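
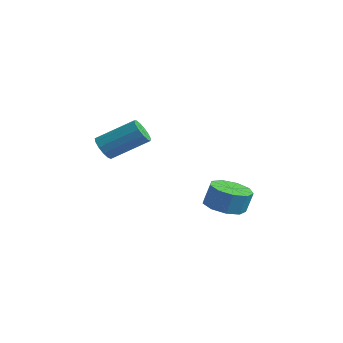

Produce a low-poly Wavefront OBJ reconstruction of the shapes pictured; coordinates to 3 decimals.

v 0.002 -4.344 2.95
v 0.396 -4.863 3.232
v 1.473 -3.435 4.352
v 1.078 -2.916 4.07
v 0.585 -4.745 2.9
v 1.662 -3.317 4.02
v 0.59 -4.5 2.584
v 1.666 -3.072 3.704
v 0.407 -4.206 2.384
v 1.484 -2.778 3.504
v 0.096 -3.955 2.364
v 1.173 -2.527 3.483
v -0.245 -3.828 2.529
v 0.832 -2.4 3.649
v -0.508 -3.865 2.829
v 0.569 -2.437 3.949
v -0.609 -4.053 3.167
v 0.468 -2.626 4.287
v -0.516 -4.335 3.436
v 0.561 -2.907 4.556
v -0.259 -4.619 3.551
v 0.818 -3.191 4.671
v 0.081 -4.815 3.475
v 1.158 -3.388 4.595
v 1.412 1.554 -1.715
v 2.132 2.301 -2.017
v 2.348 2.573 -0.826
v 1.628 1.826 -0.525
v 1.46 2.604 -1.964
v 1.676 2.876 -0.774
v 0.766 2.415 -1.795
v 0.982 2.688 -0.605
v 0.374 1.824 -1.589
v 0.59 2.096 -0.398
v 0.468 1.106 -1.441
v 0.684 1.379 -0.251
v 1.004 0.598 -1.422
v 1.22 0.87 -0.232
v 1.73 0.537 -1.54
v 1.946 0.809 -0.35
v 2.308 0.952 -1.74
v 2.524 1.224 -0.55
v 2.467 1.648 -1.928
v 2.683 1.921 -0.738
f 2 1 5
f 2 5 3
f 3 5 6
f 3 6 4
f 5 1 7
f 5 7 6
f 6 7 8
f 6 8 4
f 7 1 9
f 7 9 8
f 8 9 10
f 8 10 4
f 9 1 11
f 9 11 10
f 10 11 12
f 10 12 4
f 11 1 13
f 11 13 12
f 12 13 14
f 12 14 4
f 13 1 15
f 13 15 14
f 14 15 16
f 14 16 4
f 15 1 17
f 15 17 16
f 16 17 18
f 16 18 4
f 17 1 19
f 17 19 18
f 18 19 20
f 18 20 4
f 19 1 21
f 19 21 20
f 20 21 22
f 20 22 4
f 21 1 23
f 21 23 22
f 22 23 24
f 22 24 4
f 23 1 2
f 23 2 24
f 24 2 3
f 24 3 4
f 26 25 29
f 26 29 27
f 27 29 30
f 27 30 28
f 29 25 31
f 29 31 30
f 30 31 32
f 30 32 28
f 31 25 33
f 31 33 32
f 32 33 34
f 32 34 28
f 33 25 35
f 33 35 34
f 34 35 36
f 34 36 28
f 35 25 37
f 35 37 36
f 36 37 38
f 36 38 28
f 37 25 39
f 37 39 38
f 38 39 40
f 38 40 28
f 39 25 41
f 39 41 40
f 40 41 42
f 40 42 28
f 41 25 43
f 41 43 42
f 42 43 44
f 42 44 28
f 43 25 26
f 43 26 44
f 44 26 27
f 44 27 28



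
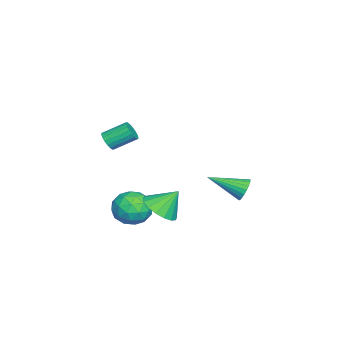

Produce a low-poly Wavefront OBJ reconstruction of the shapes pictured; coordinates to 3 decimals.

v -3.005 4.049 -2.501
v -2.618 4.332 -1.95
v -2.775 2.131 -1.679
v -2.902 4.344 -1.841
v -3.203 4.306 -1.847
v -3.469 4.223 -1.965
v -3.656 4.11 -2.177
v -3.73 3.987 -2.444
v -3.678 3.875 -2.721
v -3.51 3.792 -2.96
v -3.255 3.754 -3.12
v -2.956 3.768 -3.173
v -2.666 3.829 -3.109
v -2.434 3.929 -2.94
v -2.301 4.05 -2.696
v -2.29 4.171 -2.417
v -2.402 4.27 -2.153
v 1.409 0.651 -1.827
v 2.46 0.687 -1.584
v 1.111 1.529 -0.673
v 2.394 1.087 -1.905
v 2.101 1.386 -2.208
v 1.65 1.517 -2.424
v 1.144 1.449 -2.504
v 0.698 1.199 -2.427
v 0.415 0.823 -2.214
v 0.36 0.407 -1.911
v 0.545 0.047 -1.59
v 0.928 -0.174 -1.322
v 1.421 -0.207 -1.17
v 1.911 -0.043 -1.169
v 2.286 0.28 -1.318
v 2.645 -1.606 3.231
v 3.015 -1.757 3.651
v 2.686 -0.625 4.349
v 2.315 -0.474 3.929
v 3.162 -1.616 3.492
v 2.833 -0.484 4.19
v 3.207 -1.473 3.281
v 2.878 -0.342 3.98
v 3.14 -1.357 3.061
v 2.811 -0.225 3.759
v 2.975 -1.29 2.874
v 2.646 -0.158 3.573
v 2.745 -1.285 2.758
v 2.415 -0.153 3.456
v 2.494 -1.344 2.736
v 2.165 -0.212 3.434
v 2.274 -1.455 2.811
v 1.945 -0.323 3.509
v 2.127 -1.596 2.97
v 1.798 -0.464 3.668
v 2.082 -1.738 3.18
v 1.753 -0.607 3.879
v 2.149 -1.855 3.401
v 1.82 -0.723 4.099
v 2.314 -1.922 3.587
v 1.985 -0.79 4.286
v 2.545 -1.927 3.704
v 2.215 -0.795 4.402
v 2.795 -1.868 3.726
v 2.466 -0.736 4.424
v 0.425 -0.156 -2.696
v 1.033 -1.11 -2.602
v -1.073 -1.15 -3.078
v -0.465 -2.104 -2.984
v -0.684 -1.477 -2.063
v 0.241 -0.863 -1.827
v -0.281 -1.397 -3.853
v 0.644 -0.783 -3.617
v 0.597 -1.877 -3.317
v 0.348 -1.927 -2.21
v -0.388 -0.333 -3.47
v -0.637 -0.383 -2.363
v 0.86 -0.546 -2.616
v -0.9 -1.714 -3.064
v -1.03 -1.346 -2.523
v -0.672 -1.906 -2.468
v 0.395 -0.401 -2.16
v 0.753 -0.962 -2.105
v -0.257 -1.177 -1.787
v -0.793 -1.298 -3.575
v -0.435 -1.859 -3.52
v 0.632 -0.354 -3.212
v 0.99 -0.914 -3.157
v 0.217 -1.083 -3.893
v 0.962 -1.558 -2.981
v 0.081 -2.141 -3.205
v 0.189 -1.726 -3.716
v 0.733 -1.365 -3.578
v 0.815 -1.587 -2.33
v -0.065 -2.171 -2.554
v -0.194 -1.802 -2.013
v 0.35 -1.442 -1.874
v 0.559 -2.037 -2.75
v 0.025 -0.089 -3.126
v -0.855 -0.673 -3.35
v -0.39 -0.818 -3.806
v 0.154 -0.458 -3.667
v -0.121 -0.119 -2.475
v -1.002 -0.702 -2.699
v -0.773 -0.895 -2.102
v -0.229 -0.534 -1.964
v -0.599 -0.223 -2.93
f 2 1 4
f 2 4 3
f 4 1 5
f 4 5 3
f 5 1 6
f 5 6 3
f 6 1 7
f 6 7 3
f 7 1 8
f 7 8 3
f 8 1 9
f 8 9 3
f 9 1 10
f 9 10 3
f 10 1 11
f 10 11 3
f 11 1 12
f 11 12 3
f 12 1 13
f 12 13 3
f 13 1 14
f 13 14 3
f 14 1 15
f 14 15 3
f 15 1 16
f 15 16 3
f 16 1 17
f 16 17 3
f 17 1 2
f 17 2 3
f 19 18 21
f 19 21 20
f 21 18 22
f 21 22 20
f 22 18 23
f 22 23 20
f 23 18 24
f 23 24 20
f 24 18 25
f 24 25 20
f 25 18 26
f 25 26 20
f 26 18 27
f 26 27 20
f 27 18 28
f 27 28 20
f 28 18 29
f 28 29 20
f 29 18 30
f 29 30 20
f 30 18 31
f 30 31 20
f 31 18 32
f 31 32 20
f 32 18 19
f 32 19 20
f 34 33 37
f 34 37 35
f 35 37 38
f 35 38 36
f 37 33 39
f 37 39 38
f 38 39 40
f 38 40 36
f 39 33 41
f 39 41 40
f 40 41 42
f 40 42 36
f 41 33 43
f 41 43 42
f 42 43 44
f 42 44 36
f 43 33 45
f 43 45 44
f 44 45 46
f 44 46 36
f 45 33 47
f 45 47 46
f 46 47 48
f 46 48 36
f 47 33 49
f 47 49 48
f 48 49 50
f 48 50 36
f 49 33 51
f 49 51 50
f 50 51 52
f 50 52 36
f 51 33 53
f 51 53 52
f 52 53 54
f 52 54 36
f 53 33 55
f 53 55 54
f 54 55 56
f 54 56 36
f 55 33 57
f 55 57 56
f 56 57 58
f 56 58 36
f 57 33 59
f 57 59 58
f 58 59 60
f 58 60 36
f 59 33 61
f 59 61 60
f 60 61 62
f 60 62 36
f 61 33 34
f 61 34 62
f 62 34 35
f 62 35 36
f 63 100 79
f 100 74 103
f 79 103 68
f 100 103 79
f 63 79 75
f 79 68 80
f 75 80 64
f 79 80 75
f 63 75 84
f 75 64 85
f 84 85 70
f 75 85 84
f 63 84 96
f 84 70 99
f 96 99 73
f 84 99 96
f 63 96 100
f 96 73 104
f 100 104 74
f 96 104 100
f 64 80 91
f 80 68 94
f 91 94 72
f 80 94 91
f 68 103 81
f 103 74 102
f 81 102 67
f 103 102 81
f 74 104 101
f 104 73 97
f 101 97 65
f 104 97 101
f 73 99 98
f 99 70 86
f 98 86 69
f 99 86 98
f 70 85 90
f 85 64 87
f 90 87 71
f 85 87 90
f 66 92 78
f 92 72 93
f 78 93 67
f 92 93 78
f 66 78 76
f 78 67 77
f 76 77 65
f 78 77 76
f 66 76 83
f 76 65 82
f 83 82 69
f 76 82 83
f 66 83 88
f 83 69 89
f 88 89 71
f 83 89 88
f 66 88 92
f 88 71 95
f 92 95 72
f 88 95 92
f 67 93 81
f 93 72 94
f 81 94 68
f 93 94 81
f 65 77 101
f 77 67 102
f 101 102 74
f 77 102 101
f 69 82 98
f 82 65 97
f 98 97 73
f 82 97 98
f 71 89 90
f 89 69 86
f 90 86 70
f 89 86 90
f 72 95 91
f 95 71 87
f 91 87 64
f 95 87 91



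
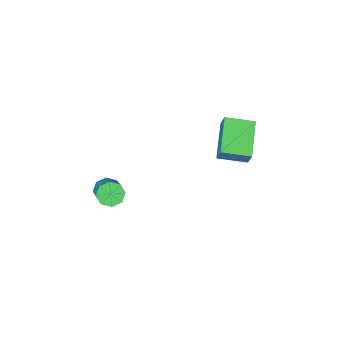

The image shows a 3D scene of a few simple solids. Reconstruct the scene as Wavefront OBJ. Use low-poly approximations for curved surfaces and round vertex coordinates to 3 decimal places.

v 3.256 -4.429 -1.447
v 3.594 -4.906 -1.062
v 4.202 -3.448 0.212
v 3.864 -2.971 -0.173
v 3.902 -4.698 -1.448
v 4.511 -3.239 -0.174
v 3.832 -4.333 -1.833
v 4.44 -2.874 -0.559
v 3.424 -4.024 -1.992
v 4.032 -2.565 -0.718
v 2.918 -3.952 -1.832
v 3.526 -2.494 -0.558
v 2.609 -4.161 -1.446
v 3.218 -2.702 -0.172
v 2.68 -4.526 -1.061
v 3.288 -3.067 0.213
v 3.088 -4.835 -0.902
v 3.696 -3.376 0.372
v -3.45 -2.167 2.028
v -3.371 -1.713 2.904
v -2.279 -0.655 1.138
v -2.2 -0.2 2.014
v -2.2 -2.96 2.326
v -2.121 -2.505 3.202
v -1.029 -1.447 1.436
v -0.95 -0.993 2.312
f 2 1 5
f 2 5 3
f 3 5 6
f 3 6 4
f 5 1 7
f 5 7 6
f 6 7 8
f 6 8 4
f 7 1 9
f 7 9 8
f 8 9 10
f 8 10 4
f 9 1 11
f 9 11 10
f 10 11 12
f 10 12 4
f 11 1 13
f 11 13 12
f 12 13 14
f 12 14 4
f 13 1 15
f 13 15 14
f 14 15 16
f 14 16 4
f 15 1 17
f 15 17 16
f 16 17 18
f 16 18 4
f 17 1 2
f 17 2 18
f 18 2 3
f 18 3 4
f 20 22 19
f 23 20 19
f 19 22 21
f 21 23 19
f 20 26 22
f 24 20 23
f 24 26 20
f 22 26 21
f 25 23 21
f 21 26 25
f 25 24 23
f 26 24 25



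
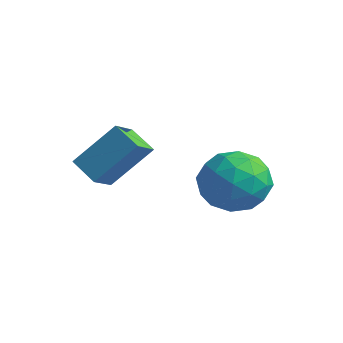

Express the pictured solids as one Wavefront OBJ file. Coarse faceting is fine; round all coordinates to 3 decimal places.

v -3.605 -0.514 -1.332
v -4.5 -0.578 -0.847
v -3.916 0.289 -1.8
v -4.811 0.225 -1.315
v -2.969 0.495 -0.025
v -3.864 0.431 0.46
v -3.28 1.298 -0.493
v -4.175 1.234 -0.008
v -1.037 3.146 -0.538
v -0.242 2.761 -1.218
v -2.278 2.219 -1.462
v -1.483 1.834 -2.142
v -1.52 1.495 -1.081
v -0.753 2.068 -0.51
v -1.767 2.912 -2.17
v -1 3.485 -1.599
v -0.694 2.617 -2.227
v -0.541 1.741 -1.554
v -1.979 3.239 -1.126
v -1.826 2.363 -0.453
v -0.531 3.035 -0.797
v -1.989 1.945 -1.883
v -2.011 1.746 -1.26
v -1.544 1.52 -1.66
v -0.831 2.627 -0.381
v -0.364 2.401 -0.781
v -1.115 1.657 -0.7
v -2.156 2.579 -1.899
v -1.689 2.353 -2.299
v -0.976 3.46 -1.02
v -0.509 3.234 -1.42
v -1.405 3.323 -1.98
v -0.329 2.724 -1.79
v -1.058 2.179 -2.333
v -1.225 2.812 -2.349
v -0.774 3.149 -2.013
v -0.239 2.209 -1.394
v -0.969 1.664 -1.938
v -0.99 1.465 -1.314
v -0.54 1.802 -0.978
v -0.505 2.124 -1.987
v -1.551 3.316 -0.742
v -2.281 2.771 -1.286
v -1.98 3.178 -1.702
v -1.53 3.515 -1.366
v -1.462 2.801 -0.347
v -2.191 2.256 -0.89
v -1.746 1.831 -0.667
v -1.295 2.168 -0.331
v -2.015 2.856 -0.693
f 2 4 1
f 5 2 1
f 1 4 3
f 3 5 1
f 2 8 4
f 6 2 5
f 6 8 2
f 4 8 3
f 7 5 3
f 3 8 7
f 7 6 5
f 8 6 7
f 9 46 25
f 46 20 49
f 25 49 14
f 46 49 25
f 9 25 21
f 25 14 26
f 21 26 10
f 25 26 21
f 9 21 30
f 21 10 31
f 30 31 16
f 21 31 30
f 9 30 42
f 30 16 45
f 42 45 19
f 30 45 42
f 9 42 46
f 42 19 50
f 46 50 20
f 42 50 46
f 10 26 37
f 26 14 40
f 37 40 18
f 26 40 37
f 14 49 27
f 49 20 48
f 27 48 13
f 49 48 27
f 20 50 47
f 50 19 43
f 47 43 11
f 50 43 47
f 19 45 44
f 45 16 32
f 44 32 15
f 45 32 44
f 16 31 36
f 31 10 33
f 36 33 17
f 31 33 36
f 12 38 24
f 38 18 39
f 24 39 13
f 38 39 24
f 12 24 22
f 24 13 23
f 22 23 11
f 24 23 22
f 12 22 29
f 22 11 28
f 29 28 15
f 22 28 29
f 12 29 34
f 29 15 35
f 34 35 17
f 29 35 34
f 12 34 38
f 34 17 41
f 38 41 18
f 34 41 38
f 13 39 27
f 39 18 40
f 27 40 14
f 39 40 27
f 11 23 47
f 23 13 48
f 47 48 20
f 23 48 47
f 15 28 44
f 28 11 43
f 44 43 19
f 28 43 44
f 17 35 36
f 35 15 32
f 36 32 16
f 35 32 36
f 18 41 37
f 41 17 33
f 37 33 10
f 41 33 37



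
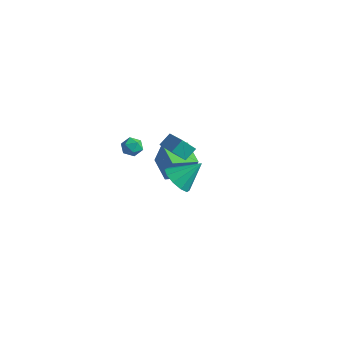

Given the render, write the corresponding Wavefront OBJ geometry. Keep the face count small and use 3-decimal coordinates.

v -3.031 1.341 0.186
v -2.931 2.126 0.813
v -2.456 1.888 -0.59
v -2.355 2.673 0.038
v -1.265 0.527 0.922
v -1.164 1.312 1.55
v -0.689 1.074 0.147
v -0.589 1.859 0.774
v -5.306 3.278 -3.47
v -4.807 3.426 -1.81
v -4.605 4.82 -3.819
v -4.107 4.969 -2.158
v -3.613 2.411 -3.902
v -3.115 2.56 -2.241
v -2.913 3.954 -4.25
v -2.414 4.102 -2.59
v -4.306 -0.606 0.684
v -3.984 -0.192 1.2
v -3.356 -0.468 -0.02
v -3.034 -0.054 0.496
v -3.13 -0.774 0.61
v -3.717 -0.86 1.045
v -3.623 0.2 0.135
v -4.21 0.114 0.57
v -3.562 0.306 0.861
v -3.257 -0.296 1.154
v -4.083 -0.364 0.026
v -3.778 -0.966 0.319
v 3.324 -3.96 3.39
v 4.217 -4.132 2.952
v 4.116 -2.84 4.57
v 3.953 -3.644 2.667
v 3.449 -3.276 2.657
v 2.896 -3.17 2.927
v 2.507 -3.366 3.374
v 2.43 -3.788 3.827
v 2.694 -4.276 4.113
v 3.198 -4.644 4.123
v 3.751 -4.75 3.852
v 4.14 -4.554 3.405
f 2 4 1
f 5 2 1
f 1 4 3
f 3 5 1
f 2 8 4
f 6 2 5
f 6 8 2
f 4 8 3
f 7 5 3
f 3 8 7
f 7 6 5
f 8 6 7
f 10 12 9
f 13 10 9
f 9 12 11
f 11 13 9
f 10 16 12
f 14 10 13
f 14 16 10
f 12 16 11
f 15 13 11
f 11 16 15
f 15 14 13
f 16 14 15
f 17 28 22
f 17 22 18
f 17 18 24
f 17 24 27
f 17 27 28
f 18 22 26
f 22 28 21
f 28 27 19
f 27 24 23
f 24 18 25
f 20 26 21
f 20 21 19
f 20 19 23
f 20 23 25
f 20 25 26
f 21 26 22
f 19 21 28
f 23 19 27
f 25 23 24
f 26 25 18
f 30 29 32
f 30 32 31
f 32 29 33
f 32 33 31
f 33 29 34
f 33 34 31
f 34 29 35
f 34 35 31
f 35 29 36
f 35 36 31
f 36 29 37
f 36 37 31
f 37 29 38
f 37 38 31
f 38 29 39
f 38 39 31
f 39 29 40
f 39 40 31
f 40 29 30
f 40 30 31



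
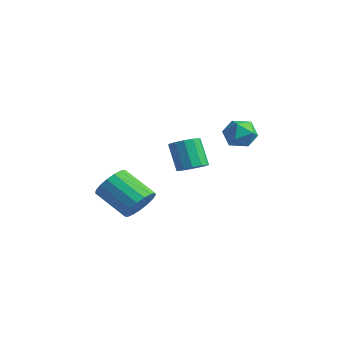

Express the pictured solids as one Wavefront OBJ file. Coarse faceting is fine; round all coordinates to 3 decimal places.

v 1.434 -0.281 -1.192
v 2.051 -0.737 -0.825
v 1.183 -0.654 0.738
v 0.566 -0.199 0.372
v 2.177 -0.277 -0.779
v 1.309 -0.195 0.784
v 2.068 0.182 -0.864
v 1.199 0.264 0.699
v 1.757 0.493 -1.053
v 0.888 0.575 0.51
v 1.344 0.559 -1.286
v 0.475 0.641 0.277
v 0.959 0.358 -1.489
v 0.091 0.44 0.074
v 0.725 -0.046 -1.598
v -0.143 0.036 -0.035
v 0.717 -0.524 -1.577
v -0.152 -0.442 -0.014
v 0.936 -0.926 -1.434
v 0.068 -0.843 0.129
v 1.313 -1.122 -1.215
v 0.445 -1.04 0.349
v 1.729 -1.052 -0.987
v 0.861 -0.97 0.576
v 1.735 2.657 -0.011
v 2.37 3.126 0.618
v 1.61 1.414 1.042
v 2.245 1.883 1.671
v 1.319 2.256 1.517
v 1.397 3.024 0.866
v 2.583 1.516 0.794
v 2.661 2.284 0.143
v 2.894 2.42 1.116
v 2.113 2.878 1.562
v 1.867 1.662 0.098
v 1.086 2.12 0.544
v 1.706 -3.656 -2.876
v 2.363 -3.864 -2.071
v 0.691 -4.531 -0.878
v 0.034 -4.324 -1.684
v 2.226 -3.382 -1.994
v 0.553 -4.049 -0.801
v 1.969 -2.962 -2.12
v 0.297 -3.63 -0.927
v 1.652 -2.702 -2.418
v -0.02 -3.369 -1.225
v 1.348 -2.66 -2.822
v -0.325 -3.328 -1.629
v 1.125 -2.847 -3.238
v -0.547 -3.514 -2.045
v 1.036 -3.219 -3.571
v -0.636 -3.886 -2.379
v 1.1 -3.691 -3.745
v -0.572 -4.358 -2.553
v 1.303 -4.155 -3.72
v -0.369 -4.822 -2.528
v 1.599 -4.505 -3.502
v -0.074 -5.172 -2.309
v 1.919 -4.661 -3.14
v 0.246 -5.328 -1.948
v 2.19 -4.586 -2.718
v 0.517 -5.253 -1.525
v 2.351 -4.299 -2.332
v 0.678 -4.966 -1.139
f 2 1 5
f 2 5 3
f 3 5 6
f 3 6 4
f 5 1 7
f 5 7 6
f 6 7 8
f 6 8 4
f 7 1 9
f 7 9 8
f 8 9 10
f 8 10 4
f 9 1 11
f 9 11 10
f 10 11 12
f 10 12 4
f 11 1 13
f 11 13 12
f 12 13 14
f 12 14 4
f 13 1 15
f 13 15 14
f 14 15 16
f 14 16 4
f 15 1 17
f 15 17 16
f 16 17 18
f 16 18 4
f 17 1 19
f 17 19 18
f 18 19 20
f 18 20 4
f 19 1 21
f 19 21 20
f 20 21 22
f 20 22 4
f 21 1 23
f 21 23 22
f 22 23 24
f 22 24 4
f 23 1 2
f 23 2 24
f 24 2 3
f 24 3 4
f 25 36 30
f 25 30 26
f 25 26 32
f 25 32 35
f 25 35 36
f 26 30 34
f 30 36 29
f 36 35 27
f 35 32 31
f 32 26 33
f 28 34 29
f 28 29 27
f 28 27 31
f 28 31 33
f 28 33 34
f 29 34 30
f 27 29 36
f 31 27 35
f 33 31 32
f 34 33 26
f 38 37 41
f 38 41 39
f 39 41 42
f 39 42 40
f 41 37 43
f 41 43 42
f 42 43 44
f 42 44 40
f 43 37 45
f 43 45 44
f 44 45 46
f 44 46 40
f 45 37 47
f 45 47 46
f 46 47 48
f 46 48 40
f 47 37 49
f 47 49 48
f 48 49 50
f 48 50 40
f 49 37 51
f 49 51 50
f 50 51 52
f 50 52 40
f 51 37 53
f 51 53 52
f 52 53 54
f 52 54 40
f 53 37 55
f 53 55 54
f 54 55 56
f 54 56 40
f 55 37 57
f 55 57 56
f 56 57 58
f 56 58 40
f 57 37 59
f 57 59 58
f 58 59 60
f 58 60 40
f 59 37 61
f 59 61 60
f 60 61 62
f 60 62 40
f 61 37 63
f 61 63 62
f 62 63 64
f 62 64 40
f 63 37 38
f 63 38 64
f 64 38 39
f 64 39 40



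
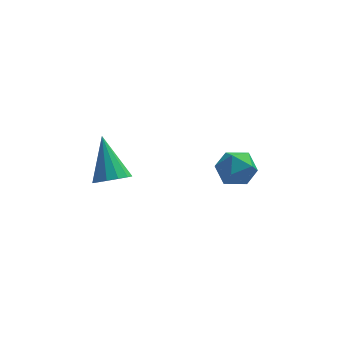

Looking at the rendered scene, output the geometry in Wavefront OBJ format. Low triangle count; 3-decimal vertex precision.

v 0.936 4.147 -0.6
v 1.837 4.494 -0.387
v 1.263 2.806 0.207
v 2.164 3.153 0.42
v 1.365 3.568 0.828
v 1.163 4.397 0.329
v 1.937 2.903 -0.509
v 1.735 3.732 -1.008
v 2.455 3.725 -0.331
v 2.102 4.136 0.495
v 0.998 3.164 -0.675
v 0.645 3.575 0.151
v -3.615 2.215 0.603
v -3.169 2.792 0.206
v -3.985 3.625 2.237
v -3.61 2.844 0.061
v -4.053 2.696 0.088
v -4.357 2.396 0.278
v -4.425 2.038 0.572
v -4.236 1.737 0.875
v -3.85 1.587 1.092
v -3.389 1.636 1.153
v -3 1.869 1.04
v -2.806 2.212 0.788
v -2.869 2.556 0.477
f 1 12 6
f 1 6 2
f 1 2 8
f 1 8 11
f 1 11 12
f 2 6 10
f 6 12 5
f 12 11 3
f 11 8 7
f 8 2 9
f 4 10 5
f 4 5 3
f 4 3 7
f 4 7 9
f 4 9 10
f 5 10 6
f 3 5 12
f 7 3 11
f 9 7 8
f 10 9 2
f 14 13 16
f 14 16 15
f 16 13 17
f 16 17 15
f 17 13 18
f 17 18 15
f 18 13 19
f 18 19 15
f 19 13 20
f 19 20 15
f 20 13 21
f 20 21 15
f 21 13 22
f 21 22 15
f 22 13 23
f 22 23 15
f 23 13 24
f 23 24 15
f 24 13 25
f 24 25 15
f 25 13 14
f 25 14 15



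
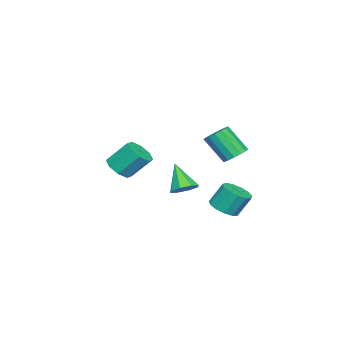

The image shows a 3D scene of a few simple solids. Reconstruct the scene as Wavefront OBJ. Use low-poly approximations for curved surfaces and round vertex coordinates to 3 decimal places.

v -0.278 -4.504 -0.475
v 0.675 -4.709 -0.033
v 0.25 -3.421 1.478
v -0.702 -3.216 1.035
v 0.702 -4.082 -0.56
v 0.278 -2.794 0.951
v 0.155 -3.702 -1.037
v -0.269 -2.415 0.474
v -0.645 -3.792 -1.185
v -1.069 -2.505 0.326
v -1.23 -4.299 -0.918
v -1.655 -3.011 0.593
v -1.258 -4.926 -0.391
v -1.682 -3.638 1.12
v -0.711 -5.305 0.086
v -1.135 -4.018 1.597
v 0.089 -5.215 0.234
v -0.335 -3.928 1.745
v 1.137 3.316 -2.068
v 2.136 3.228 -1.793
v 1.802 3.976 -0.338
v 0.803 4.064 -0.612
v 2.085 3.742 -2.069
v 1.752 4.49 -0.614
v 1.734 4.121 -2.345
v 1.4 4.869 -0.889
v 1.192 4.245 -2.532
v 0.859 4.993 -1.077
v 0.633 4.073 -2.572
v 0.3 4.821 -1.117
v 0.234 3.661 -2.452
v -0.099 4.409 -0.997
v 0.122 3.14 -2.21
v -0.212 3.888 -0.754
v 0.331 2.674 -1.922
v -0.002 3.422 -0.467
v 0.797 2.412 -1.681
v 0.463 3.16 -0.226
v 1.37 2.437 -1.563
v 1.037 3.185 -0.107
v 1.869 2.741 -1.604
v 1.536 3.489 -0.149
v -1.174 3.089 1.512
v -0.263 2.999 1.419
v -0.215 1.681 3.155
v -1.126 1.771 3.248
v -0.321 3.375 1.706
v -0.274 2.057 3.442
v -0.608 3.674 1.941
v -0.561 2.356 3.677
v -1.046 3.816 2.061
v -0.999 2.498 3.797
v -1.519 3.764 2.034
v -1.472 2.446 3.77
v -1.899 3.53 1.867
v -1.852 2.212 3.603
v -2.085 3.179 1.605
v -2.037 1.861 3.341
v -2.026 2.803 1.318
v -1.979 1.485 3.054
v -1.739 2.504 1.083
v -1.692 1.186 2.819
v -1.301 2.362 0.963
v -1.254 1.044 2.699
v -0.828 2.414 0.99
v -0.781 1.096 2.726
v -0.448 2.648 1.157
v -0.401 1.33 2.893
v 2.315 1.235 -0.403
v 3.1 0.719 -0.367
v 1.585 0.245 1.323
v 3.155 1.331 0.007
v 2.718 1.887 0.141
v 2.045 2.061 -0.044
v 1.53 1.75 -0.44
v 1.475 1.138 -0.814
v 1.913 0.583 -0.948
v 2.586 0.409 -0.762
f 2 1 5
f 2 5 3
f 3 5 6
f 3 6 4
f 5 1 7
f 5 7 6
f 6 7 8
f 6 8 4
f 7 1 9
f 7 9 8
f 8 9 10
f 8 10 4
f 9 1 11
f 9 11 10
f 10 11 12
f 10 12 4
f 11 1 13
f 11 13 12
f 12 13 14
f 12 14 4
f 13 1 15
f 13 15 14
f 14 15 16
f 14 16 4
f 15 1 17
f 15 17 16
f 16 17 18
f 16 18 4
f 17 1 2
f 17 2 18
f 18 2 3
f 18 3 4
f 20 19 23
f 20 23 21
f 21 23 24
f 21 24 22
f 23 19 25
f 23 25 24
f 24 25 26
f 24 26 22
f 25 19 27
f 25 27 26
f 26 27 28
f 26 28 22
f 27 19 29
f 27 29 28
f 28 29 30
f 28 30 22
f 29 19 31
f 29 31 30
f 30 31 32
f 30 32 22
f 31 19 33
f 31 33 32
f 32 33 34
f 32 34 22
f 33 19 35
f 33 35 34
f 34 35 36
f 34 36 22
f 35 19 37
f 35 37 36
f 36 37 38
f 36 38 22
f 37 19 39
f 37 39 38
f 38 39 40
f 38 40 22
f 39 19 41
f 39 41 40
f 40 41 42
f 40 42 22
f 41 19 20
f 41 20 42
f 42 20 21
f 42 21 22
f 44 43 47
f 44 47 45
f 45 47 48
f 45 48 46
f 47 43 49
f 47 49 48
f 48 49 50
f 48 50 46
f 49 43 51
f 49 51 50
f 50 51 52
f 50 52 46
f 51 43 53
f 51 53 52
f 52 53 54
f 52 54 46
f 53 43 55
f 53 55 54
f 54 55 56
f 54 56 46
f 55 43 57
f 55 57 56
f 56 57 58
f 56 58 46
f 57 43 59
f 57 59 58
f 58 59 60
f 58 60 46
f 59 43 61
f 59 61 60
f 60 61 62
f 60 62 46
f 61 43 63
f 61 63 62
f 62 63 64
f 62 64 46
f 63 43 65
f 63 65 64
f 64 65 66
f 64 66 46
f 65 43 67
f 65 67 66
f 66 67 68
f 66 68 46
f 67 43 44
f 67 44 68
f 68 44 45
f 68 45 46
f 70 69 72
f 70 72 71
f 72 69 73
f 72 73 71
f 73 69 74
f 73 74 71
f 74 69 75
f 74 75 71
f 75 69 76
f 75 76 71
f 76 69 77
f 76 77 71
f 77 69 78
f 77 78 71
f 78 69 70
f 78 70 71



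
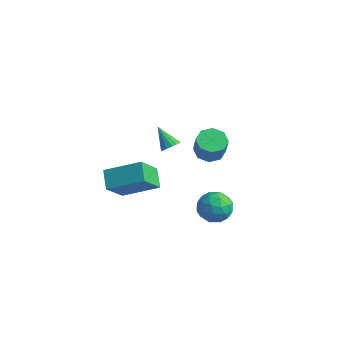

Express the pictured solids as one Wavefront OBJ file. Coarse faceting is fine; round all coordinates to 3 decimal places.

v 1.74 -0.231 2.583
v 2.323 0.325 2.505
v 2.784 0.008 3.678
v 2.2 -0.549 3.757
v 1.81 0.554 2.768
v 2.271 0.237 3.941
v 1.256 0.323 2.923
v 1.717 0.005 4.096
v 0.986 -0.233 2.879
v 1.446 -0.55 4.052
v 1.156 -0.788 2.662
v 1.617 -1.105 3.835
v 1.669 -1.017 2.399
v 2.13 -1.334 3.572
v 2.223 -0.785 2.244
v 2.684 -1.103 3.417
v 2.494 -0.23 2.288
v 2.954 -0.547 3.461
v -1.913 0.791 0.284
v -1.566 0.513 0.641
v -2.907 0.849 1.296
v -1.506 0.799 0.683
v -1.555 1.083 0.619
v -1.7 1.288 0.465
v -1.902 1.361 0.262
v -2.107 1.281 0.066
v -2.26 1.07 -0.073
v -2.319 0.784 -0.115
v -2.27 0.5 -0.051
v -2.125 0.294 0.103
v -1.923 0.222 0.306
v -1.719 0.302 0.502
v -3.526 -1.177 -3.422
v -3.349 -2.493 -2.022
v -4.361 -0.554 -2.731
v -4.184 -1.87 -1.331
v -1.916 -0.01 -2.529
v -1.739 -1.326 -1.129
v -2.751 0.613 -1.838
v -2.574 -0.703 -0.438
v -0.251 1.44 -3.096
v 0.293 2.293 -3.292
v 1.007 0.507 -3.668
v 1.551 1.36 -3.864
v 1.364 1.08 -2.89
v 0.587 1.657 -2.536
v 0.713 1.143 -4.424
v -0.064 1.72 -4.07
v 0.889 2.11 -4.112
v 1.291 2.07 -3.164
v 0.009 0.73 -3.796
v 0.411 0.69 -2.848
v -0.089 1.949 -3.144
v 1.389 0.851 -3.816
v 1.279 0.687 -3.244
v 1.599 1.188 -3.359
v 0.083 1.575 -2.7
v 0.403 2.076 -2.815
v 1.032 1.363 -2.578
v 0.897 0.724 -4.145
v 1.217 1.225 -4.26
v -0.299 1.612 -3.601
v 0.021 2.113 -3.716
v 0.268 1.437 -4.382
v 0.581 2.342 -3.741
v 1.32 1.793 -4.077
v 0.828 1.666 -4.406
v 0.371 2.005 -4.198
v 0.817 2.319 -3.184
v 1.556 1.77 -3.52
v 1.447 1.606 -2.948
v 0.99 1.945 -2.74
v 1.167 2.211 -3.666
v -0.256 1.03 -3.44
v 0.483 0.481 -3.776
v 0.31 0.855 -4.22
v -0.147 1.194 -4.012
v -0.02 1.007 -2.883
v 0.719 0.458 -3.219
v 0.929 0.795 -2.762
v 0.472 1.134 -2.554
v 0.133 0.589 -3.294
f 2 1 5
f 2 5 3
f 3 5 6
f 3 6 4
f 5 1 7
f 5 7 6
f 6 7 8
f 6 8 4
f 7 1 9
f 7 9 8
f 8 9 10
f 8 10 4
f 9 1 11
f 9 11 10
f 10 11 12
f 10 12 4
f 11 1 13
f 11 13 12
f 12 13 14
f 12 14 4
f 13 1 15
f 13 15 14
f 14 15 16
f 14 16 4
f 15 1 17
f 15 17 16
f 16 17 18
f 16 18 4
f 17 1 2
f 17 2 18
f 18 2 3
f 18 3 4
f 20 19 22
f 20 22 21
f 22 19 23
f 22 23 21
f 23 19 24
f 23 24 21
f 24 19 25
f 24 25 21
f 25 19 26
f 25 26 21
f 26 19 27
f 26 27 21
f 27 19 28
f 27 28 21
f 28 19 29
f 28 29 21
f 29 19 30
f 29 30 21
f 30 19 31
f 30 31 21
f 31 19 32
f 31 32 21
f 32 19 20
f 32 20 21
f 34 36 33
f 37 34 33
f 33 36 35
f 35 37 33
f 34 40 36
f 38 34 37
f 38 40 34
f 36 40 35
f 39 37 35
f 35 40 39
f 39 38 37
f 40 38 39
f 41 78 57
f 78 52 81
f 57 81 46
f 78 81 57
f 41 57 53
f 57 46 58
f 53 58 42
f 57 58 53
f 41 53 62
f 53 42 63
f 62 63 48
f 53 63 62
f 41 62 74
f 62 48 77
f 74 77 51
f 62 77 74
f 41 74 78
f 74 51 82
f 78 82 52
f 74 82 78
f 42 58 69
f 58 46 72
f 69 72 50
f 58 72 69
f 46 81 59
f 81 52 80
f 59 80 45
f 81 80 59
f 52 82 79
f 82 51 75
f 79 75 43
f 82 75 79
f 51 77 76
f 77 48 64
f 76 64 47
f 77 64 76
f 48 63 68
f 63 42 65
f 68 65 49
f 63 65 68
f 44 70 56
f 70 50 71
f 56 71 45
f 70 71 56
f 44 56 54
f 56 45 55
f 54 55 43
f 56 55 54
f 44 54 61
f 54 43 60
f 61 60 47
f 54 60 61
f 44 61 66
f 61 47 67
f 66 67 49
f 61 67 66
f 44 66 70
f 66 49 73
f 70 73 50
f 66 73 70
f 45 71 59
f 71 50 72
f 59 72 46
f 71 72 59
f 43 55 79
f 55 45 80
f 79 80 52
f 55 80 79
f 47 60 76
f 60 43 75
f 76 75 51
f 60 75 76
f 49 67 68
f 67 47 64
f 68 64 48
f 67 64 68
f 50 73 69
f 73 49 65
f 69 65 42
f 73 65 69



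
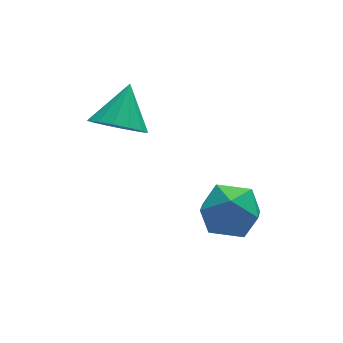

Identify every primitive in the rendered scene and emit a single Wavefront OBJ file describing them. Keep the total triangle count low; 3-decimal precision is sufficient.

v 1.71 -1.52 -0.871
v 2.437 -1.235 -1.71
v 1.463 -3.185 -1.65
v 2.19 -2.9 -2.489
v 2.58 -3.062 -1.423
v 2.732 -2.033 -0.942
v 1.168 -2.387 -2.418
v 1.32 -1.358 -1.937
v 2.102 -1.771 -2.666
v 2.975 -2.188 -2.051
v 0.925 -2.232 -1.309
v 1.798 -2.649 -0.694
v -1.063 0.079 1.51
v -0.481 -0.683 1.796
v -0.337 1.061 2.65
v -0.215 -0.444 1.421
v -0.176 -0.066 1.071
v -0.375 0.352 0.838
v -0.758 0.696 0.785
v -1.222 0.875 0.926
v -1.644 0.841 1.224
v -1.91 0.603 1.599
v -1.949 0.224 1.95
v -1.751 -0.193 2.183
v -1.368 -0.538 2.235
v -0.903 -0.717 2.094
f 1 12 6
f 1 6 2
f 1 2 8
f 1 8 11
f 1 11 12
f 2 6 10
f 6 12 5
f 12 11 3
f 11 8 7
f 8 2 9
f 4 10 5
f 4 5 3
f 4 3 7
f 4 7 9
f 4 9 10
f 5 10 6
f 3 5 12
f 7 3 11
f 9 7 8
f 10 9 2
f 14 13 16
f 14 16 15
f 16 13 17
f 16 17 15
f 17 13 18
f 17 18 15
f 18 13 19
f 18 19 15
f 19 13 20
f 19 20 15
f 20 13 21
f 20 21 15
f 21 13 22
f 21 22 15
f 22 13 23
f 22 23 15
f 23 13 24
f 23 24 15
f 24 13 25
f 24 25 15
f 25 13 26
f 25 26 15
f 26 13 14
f 26 14 15



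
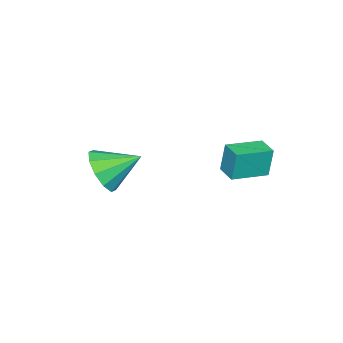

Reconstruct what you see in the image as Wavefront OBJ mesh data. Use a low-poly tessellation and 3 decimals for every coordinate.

v 4.204 -2.911 -1.701
v 4.673 -2.175 -2.338
v 3.376 -1.689 -0.899
v 4.105 -2.368 -2.63
v 3.574 -2.768 -2.567
v 3.284 -3.223 -2.174
v 3.345 -3.559 -1.6
v 3.734 -3.647 -1.065
v 4.303 -3.454 -0.773
v 4.833 -3.054 -0.836
v 5.123 -2.599 -1.229
v 5.062 -2.263 -1.803
v 1.989 0.952 -1.422
v 1.848 1.069 -0.104
v 0.652 1.766 -1.637
v 0.511 1.884 -0.32
v 2.469 1.736 -1.44
v 2.328 1.854 -0.123
v 1.132 2.551 -1.656
v 0.991 2.668 -0.338
f 2 1 4
f 2 4 3
f 4 1 5
f 4 5 3
f 5 1 6
f 5 6 3
f 6 1 7
f 6 7 3
f 7 1 8
f 7 8 3
f 8 1 9
f 8 9 3
f 9 1 10
f 9 10 3
f 10 1 11
f 10 11 3
f 11 1 12
f 11 12 3
f 12 1 2
f 12 2 3
f 14 16 13
f 17 14 13
f 13 16 15
f 15 17 13
f 14 20 16
f 18 14 17
f 18 20 14
f 16 20 15
f 19 17 15
f 15 20 19
f 19 18 17
f 20 18 19



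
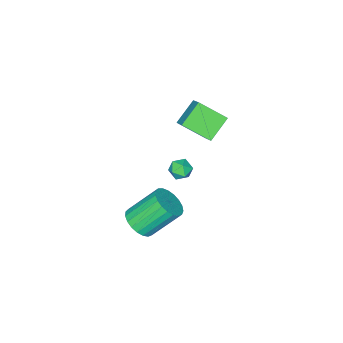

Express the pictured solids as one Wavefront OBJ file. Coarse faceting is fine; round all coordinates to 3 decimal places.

v -0.343 -4.091 2.403
v -1.557 -4.165 3.298
v -1.055 -2.837 1.541
v -2.269 -2.911 2.435
v 0.249 -3.149 3.285
v -0.965 -3.223 4.179
v -0.463 -1.895 2.422
v -1.677 -1.969 3.317
v 2.653 -3.674 -3.297
v 3.44 -3.392 -2.865
v 2.273 -2.485 -1.332
v 1.487 -2.766 -1.763
v 3.364 -3.09 -3.101
v 2.197 -2.183 -1.568
v 3.165 -2.889 -3.372
v 1.999 -1.981 -1.838
v 2.878 -2.824 -3.629
v 1.712 -1.916 -2.095
v 2.553 -2.905 -3.828
v 1.386 -1.998 -2.295
v 2.244 -3.12 -3.936
v 1.077 -2.212 -2.403
v 2.006 -3.43 -3.933
v 0.839 -2.522 -2.4
v 1.881 -3.782 -3.821
v 0.714 -2.875 -2.287
v 1.888 -4.116 -3.617
v 0.721 -3.209 -2.084
v 2.029 -4.373 -3.358
v 0.862 -3.466 -1.825
v 2.277 -4.51 -3.089
v 1.11 -3.602 -1.555
v 2.59 -4.501 -2.855
v 1.423 -3.594 -1.322
v 2.914 -4.35 -2.698
v 1.747 -3.442 -1.165
v 3.194 -4.082 -2.644
v 2.027 -3.174 -1.111
v 3.379 -3.743 -2.703
v 2.212 -2.835 -1.17
v -0.583 -3.487 -1.78
v -0.144 -3.313 -1.301
v -0.696 -4.467 -1.319
v -0.257 -4.293 -0.84
v -0.864 -4.003 -0.863
v -0.794 -3.397 -1.148
v -0.046 -4.383 -1.472
v 0.024 -3.777 -1.757
v 0.188 -3.866 -1.111
v -0.318 -3.631 -0.734
v -0.522 -4.149 -1.886
v -1.028 -3.914 -1.509
f 2 4 1
f 5 2 1
f 1 4 3
f 3 5 1
f 2 8 4
f 6 2 5
f 6 8 2
f 4 8 3
f 7 5 3
f 3 8 7
f 7 6 5
f 8 6 7
f 10 9 13
f 10 13 11
f 11 13 14
f 11 14 12
f 13 9 15
f 13 15 14
f 14 15 16
f 14 16 12
f 15 9 17
f 15 17 16
f 16 17 18
f 16 18 12
f 17 9 19
f 17 19 18
f 18 19 20
f 18 20 12
f 19 9 21
f 19 21 20
f 20 21 22
f 20 22 12
f 21 9 23
f 21 23 22
f 22 23 24
f 22 24 12
f 23 9 25
f 23 25 24
f 24 25 26
f 24 26 12
f 25 9 27
f 25 27 26
f 26 27 28
f 26 28 12
f 27 9 29
f 27 29 28
f 28 29 30
f 28 30 12
f 29 9 31
f 29 31 30
f 30 31 32
f 30 32 12
f 31 9 33
f 31 33 32
f 32 33 34
f 32 34 12
f 33 9 35
f 33 35 34
f 34 35 36
f 34 36 12
f 35 9 37
f 35 37 36
f 36 37 38
f 36 38 12
f 37 9 39
f 37 39 38
f 38 39 40
f 38 40 12
f 39 9 10
f 39 10 40
f 40 10 11
f 40 11 12
f 41 52 46
f 41 46 42
f 41 42 48
f 41 48 51
f 41 51 52
f 42 46 50
f 46 52 45
f 52 51 43
f 51 48 47
f 48 42 49
f 44 50 45
f 44 45 43
f 44 43 47
f 44 47 49
f 44 49 50
f 45 50 46
f 43 45 52
f 47 43 51
f 49 47 48
f 50 49 42



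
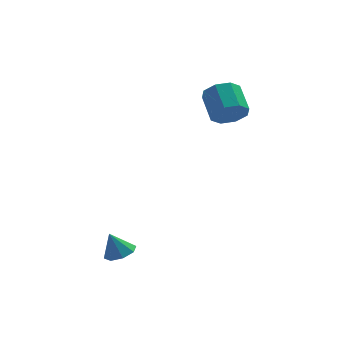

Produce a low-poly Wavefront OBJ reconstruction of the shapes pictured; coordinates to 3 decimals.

v -2.224 -1.68 -3.108
v -1.591 -1.616 -2.868
v -2.616 -1.54 -2.112
v -1.796 -1.16 -3.013
v -2.252 -1.009 -3.214
v -2.691 -1.251 -3.353
v -2.857 -1.744 -3.348
v -2.652 -2.2 -3.203
v -2.196 -2.351 -3.002
v -1.757 -2.11 -2.864
v 2.827 2.632 1.731
v 3.143 2.28 2.413
v 2.99 3.495 3.111
v 2.673 3.848 2.429
v 3.589 2.547 2.047
v 3.436 3.762 2.746
v 3.589 2.863 1.496
v 3.436 4.078 2.195
v 3.142 3.045 1.083
v 2.989 4.26 1.781
v 2.51 2.985 1.049
v 2.357 4.2 1.747
v 2.064 2.718 1.414
v 1.911 3.933 2.113
v 2.064 2.402 1.965
v 1.911 3.617 2.664
v 2.511 2.22 2.379
v 2.358 3.435 3.077
f 2 1 4
f 2 4 3
f 4 1 5
f 4 5 3
f 5 1 6
f 5 6 3
f 6 1 7
f 6 7 3
f 7 1 8
f 7 8 3
f 8 1 9
f 8 9 3
f 9 1 10
f 9 10 3
f 10 1 2
f 10 2 3
f 12 11 15
f 12 15 13
f 13 15 16
f 13 16 14
f 15 11 17
f 15 17 16
f 16 17 18
f 16 18 14
f 17 11 19
f 17 19 18
f 18 19 20
f 18 20 14
f 19 11 21
f 19 21 20
f 20 21 22
f 20 22 14
f 21 11 23
f 21 23 22
f 22 23 24
f 22 24 14
f 23 11 25
f 23 25 24
f 24 25 26
f 24 26 14
f 25 11 27
f 25 27 26
f 26 27 28
f 26 28 14
f 27 11 12
f 27 12 28
f 28 12 13
f 28 13 14



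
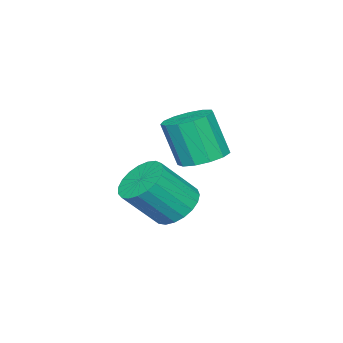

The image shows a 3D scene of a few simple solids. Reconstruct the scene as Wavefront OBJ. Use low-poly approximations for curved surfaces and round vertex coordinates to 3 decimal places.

v -1.77 0.789 2.223
v -0.854 1.031 2.295
v -0.814 0.353 4.069
v -1.73 0.111 3.997
v -1.135 1.454 2.463
v -1.096 0.776 4.237
v -1.618 1.666 2.555
v -1.579 0.988 4.329
v -2.149 1.6 2.541
v -2.11 0.922 4.315
v -2.559 1.276 2.426
v -2.52 0.598 4.201
v -2.719 0.798 2.247
v -2.68 0.12 4.022
v -2.578 0.317 2.06
v -2.538 -0.362 3.834
v -2.179 -0.014 1.925
v -2.14 -0.693 3.699
v -1.651 -0.09 1.884
v -1.612 -0.769 3.658
v -1.16 0.113 1.951
v -1.121 -0.565 3.725
v -0.863 0.531 2.104
v -0.824 -0.147 3.878
v -2.365 -0.729 -0.792
v -1.627 -1.004 -1.457
v -0.578 -1.826 0.048
v -1.315 -1.551 0.712
v -1.497 -0.615 -1.335
v -0.448 -1.437 0.17
v -1.516 -0.245 -1.12
v -0.467 -1.067 0.385
v -1.682 0.041 -0.848
v -0.633 -0.781 0.657
v -1.967 0.194 -0.566
v -0.918 -0.628 0.939
v -2.32 0.187 -0.323
v -1.271 -0.635 1.181
v -2.68 0.022 -0.162
v -1.631 -0.8 1.343
v -2.987 -0.273 -0.11
v -1.938 -1.095 1.395
v -3.185 -0.647 -0.175
v -2.136 -1.469 1.329
v -3.242 -1.035 -0.348
v -2.193 -1.857 1.157
v -3.147 -1.37 -0.597
v -2.098 -2.192 0.908
v -2.917 -1.594 -0.88
v -1.867 -2.416 0.625
v -2.591 -1.669 -1.148
v -1.542 -2.491 0.357
v -2.226 -1.581 -1.354
v -1.177 -2.403 0.151
v -1.885 -1.346 -1.464
v -0.836 -2.168 0.041
f 2 1 5
f 2 5 3
f 3 5 6
f 3 6 4
f 5 1 7
f 5 7 6
f 6 7 8
f 6 8 4
f 7 1 9
f 7 9 8
f 8 9 10
f 8 10 4
f 9 1 11
f 9 11 10
f 10 11 12
f 10 12 4
f 11 1 13
f 11 13 12
f 12 13 14
f 12 14 4
f 13 1 15
f 13 15 14
f 14 15 16
f 14 16 4
f 15 1 17
f 15 17 16
f 16 17 18
f 16 18 4
f 17 1 19
f 17 19 18
f 18 19 20
f 18 20 4
f 19 1 21
f 19 21 20
f 20 21 22
f 20 22 4
f 21 1 23
f 21 23 22
f 22 23 24
f 22 24 4
f 23 1 2
f 23 2 24
f 24 2 3
f 24 3 4
f 26 25 29
f 26 29 27
f 27 29 30
f 27 30 28
f 29 25 31
f 29 31 30
f 30 31 32
f 30 32 28
f 31 25 33
f 31 33 32
f 32 33 34
f 32 34 28
f 33 25 35
f 33 35 34
f 34 35 36
f 34 36 28
f 35 25 37
f 35 37 36
f 36 37 38
f 36 38 28
f 37 25 39
f 37 39 38
f 38 39 40
f 38 40 28
f 39 25 41
f 39 41 40
f 40 41 42
f 40 42 28
f 41 25 43
f 41 43 42
f 42 43 44
f 42 44 28
f 43 25 45
f 43 45 44
f 44 45 46
f 44 46 28
f 45 25 47
f 45 47 46
f 46 47 48
f 46 48 28
f 47 25 49
f 47 49 48
f 48 49 50
f 48 50 28
f 49 25 51
f 49 51 50
f 50 51 52
f 50 52 28
f 51 25 53
f 51 53 52
f 52 53 54
f 52 54 28
f 53 25 55
f 53 55 54
f 54 55 56
f 54 56 28
f 55 25 26
f 55 26 56
f 56 26 27
f 56 27 28



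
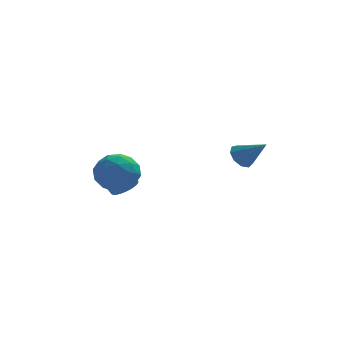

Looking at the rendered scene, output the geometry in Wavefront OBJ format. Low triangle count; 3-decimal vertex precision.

v -3.04 0.312 -2.756
v -2.688 0.047 -2.225
v -3.268 0.823 -1.453
v -3.62 1.088 -1.984
v -2.524 0.246 -2.303
v -3.104 1.023 -1.53
v -2.439 0.455 -2.449
v -3.019 1.232 -1.677
v -2.445 0.643 -2.642
v -3.026 1.419 -1.87
v -2.542 0.78 -2.853
v -3.123 1.556 -2.08
v -2.715 0.845 -3.049
v -3.295 1.622 -2.276
v -2.937 0.83 -3.2
v -3.517 1.607 -2.427
v -3.175 0.735 -3.284
v -3.755 1.512 -2.511
v -3.392 0.577 -3.287
v -3.972 1.353 -2.515
v -3.556 0.377 -3.21
v -4.136 1.154 -2.437
v -3.641 0.168 -3.063
v -4.221 0.945 -2.291
v -3.634 -0.019 -2.87
v -4.215 0.757 -2.098
v -3.537 -0.156 -2.66
v -4.118 0.62 -1.887
v -3.365 -0.222 -2.464
v -3.945 0.555 -1.691
v -3.143 -0.207 -2.313
v -3.723 0.57 -1.54
v -2.905 -0.112 -2.229
v -3.485 0.665 -1.456
v -3.086 -1.174 -1.979
v -2.464 -1.653 -1.219
v -4.496 -1.327 -0.921
v -3.874 -1.806 -0.161
v -3.737 -0.746 -0.391
v -2.866 -0.651 -1.044
v -4.094 -2.329 -1.096
v -3.223 -2.234 -1.749
v -3.087 -2.367 -0.673
v -2.866 -1.389 -0.237
v -4.094 -1.591 -1.903
v -3.873 -0.613 -1.467
v -2.651 -1.4 -1.692
v -4.309 -1.58 -0.448
v -4.228 -0.957 -0.583
v -3.862 -1.238 -0.136
v -2.888 -0.811 -1.589
v -2.522 -1.093 -1.142
v -3.27 -0.56 -0.656
v -4.438 -1.887 -0.998
v -4.072 -2.169 -0.551
v -3.098 -1.742 -2.004
v -2.732 -2.023 -1.557
v -3.69 -2.42 -1.484
v -2.651 -2.101 -0.924
v -3.48 -2.191 -0.302
v -3.61 -2.498 -0.851
v -3.098 -2.443 -1.236
v -2.522 -1.526 -0.668
v -3.35 -1.616 -0.046
v -3.27 -0.993 -0.181
v -2.758 -0.937 -0.565
v -2.888 -1.946 -0.347
v -3.61 -1.364 -2.094
v -4.438 -1.454 -1.472
v -4.202 -2.043 -1.575
v -3.69 -1.987 -1.959
v -3.48 -0.789 -1.838
v -4.309 -0.879 -1.216
v -3.862 -0.537 -0.904
v -3.35 -0.482 -1.289
v -4.072 -1.034 -1.793
v 1.809 -1.895 -0.138
v 2.305 -1.83 -0.599
v 2.771 -2.585 0.798
v 2.299 -1.458 -0.319
v 2.063 -1.291 0.045
v 1.709 -1.406 0.324
v 1.402 -1.75 0.386
v 1.285 -2.161 0.203
v 1.413 -2.448 -0.14
v 1.727 -2.475 -0.482
v 2.079 -2.231 -0.664
f 2 1 5
f 2 5 3
f 3 5 6
f 3 6 4
f 5 1 7
f 5 7 6
f 6 7 8
f 6 8 4
f 7 1 9
f 7 9 8
f 8 9 10
f 8 10 4
f 9 1 11
f 9 11 10
f 10 11 12
f 10 12 4
f 11 1 13
f 11 13 12
f 12 13 14
f 12 14 4
f 13 1 15
f 13 15 14
f 14 15 16
f 14 16 4
f 15 1 17
f 15 17 16
f 16 17 18
f 16 18 4
f 17 1 19
f 17 19 18
f 18 19 20
f 18 20 4
f 19 1 21
f 19 21 20
f 20 21 22
f 20 22 4
f 21 1 23
f 21 23 22
f 22 23 24
f 22 24 4
f 23 1 25
f 23 25 24
f 24 25 26
f 24 26 4
f 25 1 27
f 25 27 26
f 26 27 28
f 26 28 4
f 27 1 29
f 27 29 28
f 28 29 30
f 28 30 4
f 29 1 31
f 29 31 30
f 30 31 32
f 30 32 4
f 31 1 33
f 31 33 32
f 32 33 34
f 32 34 4
f 33 1 2
f 33 2 34
f 34 2 3
f 34 3 4
f 35 72 51
f 72 46 75
f 51 75 40
f 72 75 51
f 35 51 47
f 51 40 52
f 47 52 36
f 51 52 47
f 35 47 56
f 47 36 57
f 56 57 42
f 47 57 56
f 35 56 68
f 56 42 71
f 68 71 45
f 56 71 68
f 35 68 72
f 68 45 76
f 72 76 46
f 68 76 72
f 36 52 63
f 52 40 66
f 63 66 44
f 52 66 63
f 40 75 53
f 75 46 74
f 53 74 39
f 75 74 53
f 46 76 73
f 76 45 69
f 73 69 37
f 76 69 73
f 45 71 70
f 71 42 58
f 70 58 41
f 71 58 70
f 42 57 62
f 57 36 59
f 62 59 43
f 57 59 62
f 38 64 50
f 64 44 65
f 50 65 39
f 64 65 50
f 38 50 48
f 50 39 49
f 48 49 37
f 50 49 48
f 38 48 55
f 48 37 54
f 55 54 41
f 48 54 55
f 38 55 60
f 55 41 61
f 60 61 43
f 55 61 60
f 38 60 64
f 60 43 67
f 64 67 44
f 60 67 64
f 39 65 53
f 65 44 66
f 53 66 40
f 65 66 53
f 37 49 73
f 49 39 74
f 73 74 46
f 49 74 73
f 41 54 70
f 54 37 69
f 70 69 45
f 54 69 70
f 43 61 62
f 61 41 58
f 62 58 42
f 61 58 62
f 44 67 63
f 67 43 59
f 63 59 36
f 67 59 63
f 78 77 80
f 78 80 79
f 80 77 81
f 80 81 79
f 81 77 82
f 81 82 79
f 82 77 83
f 82 83 79
f 83 77 84
f 83 84 79
f 84 77 85
f 84 85 79
f 85 77 86
f 85 86 79
f 86 77 87
f 86 87 79
f 87 77 78
f 87 78 79



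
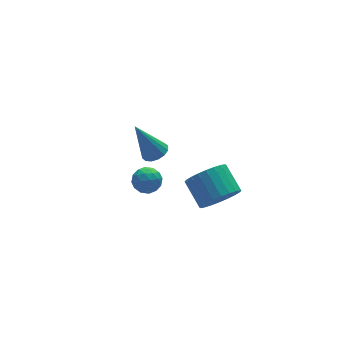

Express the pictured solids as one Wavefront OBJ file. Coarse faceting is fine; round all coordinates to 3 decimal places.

v 0.769 0.559 -2.77
v 1.247 0.485 -2.317
v 1.033 -0.385 -3.203
v 1.511 -0.459 -2.75
v 0.874 -0.488 -2.568
v 0.711 0.096 -2.301
v 1.569 0.004 -3.219
v 1.406 0.588 -2.952
v 1.741 0.142 -2.595
v 1.312 -0.162 -2.192
v 0.968 0.262 -3.328
v 0.539 -0.042 -2.925
v 0.985 0.605 -2.506
v 1.295 -0.505 -3.014
v 0.921 -0.522 -2.907
v 1.202 -0.566 -2.641
v 0.67 0.376 -2.496
v 0.951 0.333 -2.23
v 0.732 -0.239 -2.377
v 1.329 -0.233 -3.29
v 1.61 -0.276 -3.024
v 1.078 0.666 -2.879
v 1.359 0.622 -2.613
v 1.548 0.339 -3.143
v 1.556 0.36 -2.403
v 1.711 -0.195 -2.657
v 1.745 0.077 -2.933
v 1.649 0.42 -2.776
v 1.304 0.181 -2.166
v 1.459 -0.374 -2.42
v 1.085 -0.391 -2.313
v 0.989 -0.048 -2.156
v 1.594 -0.021 -2.329
v 0.821 0.474 -3.1
v 0.976 -0.081 -3.354
v 1.291 0.148 -3.364
v 1.195 0.491 -3.207
v 0.569 0.295 -2.863
v 0.724 -0.26 -3.117
v 0.631 -0.32 -2.744
v 0.535 0.023 -2.587
v 0.686 0.121 -3.191
v 2.295 -4.219 -0.514
v 3.161 -4.085 -0.589
v 3.052 -2.988 0.098
v 2.185 -3.121 0.174
v 3.044 -3.922 -0.868
v 2.934 -2.825 -0.18
v 2.812 -3.805 -1.093
v 2.703 -2.707 -0.405
v 2.502 -3.75 -1.229
v 2.393 -2.652 -0.541
v 2.16 -3.767 -1.257
v 2.051 -2.669 -0.569
v 1.839 -3.852 -1.171
v 1.729 -2.755 -0.484
v 1.587 -3.994 -0.986
v 1.478 -2.896 -0.298
v 1.443 -4.169 -0.728
v 1.333 -3.072 -0.041
v 1.428 -4.352 -0.438
v 1.319 -3.255 0.249
v 1.546 -4.515 -0.16
v 1.436 -3.418 0.528
v 1.777 -4.633 0.065
v 1.668 -3.535 0.753
v 2.087 -4.688 0.201
v 1.978 -3.59 0.889
v 2.429 -4.671 0.229
v 2.32 -3.573 0.917
v 2.751 -4.585 0.144
v 2.641 -3.488 0.831
v 3.002 -4.444 -0.042
v 2.893 -3.346 0.646
v 3.147 -4.268 -0.299
v 3.037 -3.171 0.388
v 0.43 -2.368 1.574
v 0.923 -2.156 1.735
v -0.23 -1.992 3.106
v 0.78 -1.932 1.618
v 0.543 -1.826 1.49
v 0.276 -1.864 1.384
v 0.05 -2.037 1.329
v -0.074 -2.299 1.34
v -0.063 -2.579 1.413
v 0.081 -2.803 1.53
v 0.318 -2.91 1.658
v 0.585 -2.871 1.764
v 0.811 -2.698 1.819
v 0.934 -2.436 1.808
f 1 38 17
f 38 12 41
f 17 41 6
f 38 41 17
f 1 17 13
f 17 6 18
f 13 18 2
f 17 18 13
f 1 13 22
f 13 2 23
f 22 23 8
f 13 23 22
f 1 22 34
f 22 8 37
f 34 37 11
f 22 37 34
f 1 34 38
f 34 11 42
f 38 42 12
f 34 42 38
f 2 18 29
f 18 6 32
f 29 32 10
f 18 32 29
f 6 41 19
f 41 12 40
f 19 40 5
f 41 40 19
f 12 42 39
f 42 11 35
f 39 35 3
f 42 35 39
f 11 37 36
f 37 8 24
f 36 24 7
f 37 24 36
f 8 23 28
f 23 2 25
f 28 25 9
f 23 25 28
f 4 30 16
f 30 10 31
f 16 31 5
f 30 31 16
f 4 16 14
f 16 5 15
f 14 15 3
f 16 15 14
f 4 14 21
f 14 3 20
f 21 20 7
f 14 20 21
f 4 21 26
f 21 7 27
f 26 27 9
f 21 27 26
f 4 26 30
f 26 9 33
f 30 33 10
f 26 33 30
f 5 31 19
f 31 10 32
f 19 32 6
f 31 32 19
f 3 15 39
f 15 5 40
f 39 40 12
f 15 40 39
f 7 20 36
f 20 3 35
f 36 35 11
f 20 35 36
f 9 27 28
f 27 7 24
f 28 24 8
f 27 24 28
f 10 33 29
f 33 9 25
f 29 25 2
f 33 25 29
f 44 43 47
f 44 47 45
f 45 47 48
f 45 48 46
f 47 43 49
f 47 49 48
f 48 49 50
f 48 50 46
f 49 43 51
f 49 51 50
f 50 51 52
f 50 52 46
f 51 43 53
f 51 53 52
f 52 53 54
f 52 54 46
f 53 43 55
f 53 55 54
f 54 55 56
f 54 56 46
f 55 43 57
f 55 57 56
f 56 57 58
f 56 58 46
f 57 43 59
f 57 59 58
f 58 59 60
f 58 60 46
f 59 43 61
f 59 61 60
f 60 61 62
f 60 62 46
f 61 43 63
f 61 63 62
f 62 63 64
f 62 64 46
f 63 43 65
f 63 65 64
f 64 65 66
f 64 66 46
f 65 43 67
f 65 67 66
f 66 67 68
f 66 68 46
f 67 43 69
f 67 69 68
f 68 69 70
f 68 70 46
f 69 43 71
f 69 71 70
f 70 71 72
f 70 72 46
f 71 43 73
f 71 73 72
f 72 73 74
f 72 74 46
f 73 43 75
f 73 75 74
f 74 75 76
f 74 76 46
f 75 43 44
f 75 44 76
f 76 44 45
f 76 45 46
f 78 77 80
f 78 80 79
f 80 77 81
f 80 81 79
f 81 77 82
f 81 82 79
f 82 77 83
f 82 83 79
f 83 77 84
f 83 84 79
f 84 77 85
f 84 85 79
f 85 77 86
f 85 86 79
f 86 77 87
f 86 87 79
f 87 77 88
f 87 88 79
f 88 77 89
f 88 89 79
f 89 77 90
f 89 90 79
f 90 77 78
f 90 78 79



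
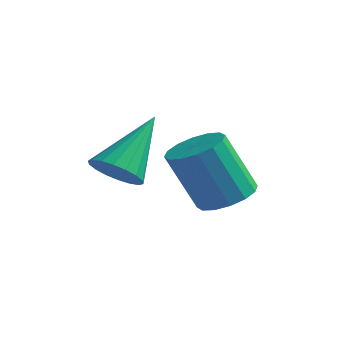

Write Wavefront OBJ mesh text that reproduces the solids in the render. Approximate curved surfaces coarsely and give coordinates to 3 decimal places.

v 1.138 2.866 -1.311
v 1.93 2.981 -0.996
v 1.293 2.43 0.806
v 0.502 2.314 0.491
v 1.728 3.375 -0.947
v 1.091 2.824 0.855
v 1.368 3.632 -0.996
v 0.731 3.081 0.807
v 0.946 3.684 -1.129
v 0.31 3.132 0.674
v 0.576 3.516 -1.311
v -0.061 2.965 0.492
v 0.357 3.175 -1.493
v -0.28 2.623 0.31
v 0.347 2.75 -1.626
v -0.29 2.199 0.176
v 0.549 2.356 -1.675
v -0.088 1.805 0.127
v 0.909 2.099 -1.627
v 0.272 1.548 0.176
v 1.33 2.048 -1.494
v 0.694 1.496 0.309
v 1.701 2.215 -1.312
v 1.064 1.664 0.491
v 1.92 2.557 -1.13
v 1.283 2.005 0.673
v -0.23 0.014 0.064
v 0.528 0.122 -0.081
v -0.15 1.506 1.596
v 0.375 0.349 -0.295
v 0.102 0.51 -0.437
v -0.236 0.572 -0.48
v -0.574 0.524 -0.415
v -0.844 0.374 -0.255
v -0.992 0.154 -0.032
v -0.989 -0.095 0.21
v -0.836 -0.322 0.424
v -0.563 -0.483 0.566
v -0.224 -0.545 0.609
v 0.113 -0.497 0.544
v 0.383 -0.347 0.384
v 0.531 -0.127 0.161
f 2 1 5
f 2 5 3
f 3 5 6
f 3 6 4
f 5 1 7
f 5 7 6
f 6 7 8
f 6 8 4
f 7 1 9
f 7 9 8
f 8 9 10
f 8 10 4
f 9 1 11
f 9 11 10
f 10 11 12
f 10 12 4
f 11 1 13
f 11 13 12
f 12 13 14
f 12 14 4
f 13 1 15
f 13 15 14
f 14 15 16
f 14 16 4
f 15 1 17
f 15 17 16
f 16 17 18
f 16 18 4
f 17 1 19
f 17 19 18
f 18 19 20
f 18 20 4
f 19 1 21
f 19 21 20
f 20 21 22
f 20 22 4
f 21 1 23
f 21 23 22
f 22 23 24
f 22 24 4
f 23 1 25
f 23 25 24
f 24 25 26
f 24 26 4
f 25 1 2
f 25 2 26
f 26 2 3
f 26 3 4
f 28 27 30
f 28 30 29
f 30 27 31
f 30 31 29
f 31 27 32
f 31 32 29
f 32 27 33
f 32 33 29
f 33 27 34
f 33 34 29
f 34 27 35
f 34 35 29
f 35 27 36
f 35 36 29
f 36 27 37
f 36 37 29
f 37 27 38
f 37 38 29
f 38 27 39
f 38 39 29
f 39 27 40
f 39 40 29
f 40 27 41
f 40 41 29
f 41 27 42
f 41 42 29
f 42 27 28
f 42 28 29



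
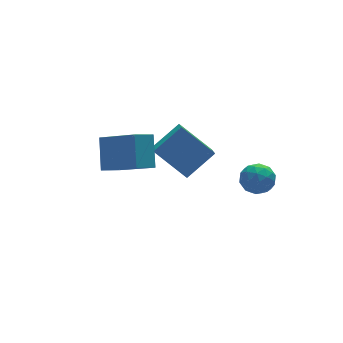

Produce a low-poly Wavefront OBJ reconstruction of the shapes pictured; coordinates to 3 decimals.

v -0.257 3.337 -0.525
v -0.63 2.287 0.164
v 1.108 3.498 0.459
v 0.735 2.448 1.148
v 0.745 2.192 -1.728
v 0.372 1.142 -1.039
v 2.11 2.353 -0.744
v 1.737 1.303 -0.055
v 1.447 -1.905 1.571
v 1.945 -1.966 0.976
v 1.475 -3.154 1.724
v 1.973 -3.215 1.129
v 2.202 -2.887 1.796
v 2.185 -2.115 1.702
v 1.235 -3.005 0.998
v 1.218 -2.233 0.904
v 1.814 -2.647 0.622
v 2.412 -2.573 1.115
v 1.008 -2.547 1.585
v 1.606 -2.473 2.078
v 1.694 -1.826 1.26
v 1.726 -3.294 1.44
v 1.861 -3.101 1.832
v 2.154 -3.137 1.482
v 1.835 -1.913 1.687
v 2.127 -1.949 1.337
v 2.278 -2.49 1.819
v 1.293 -3.171 1.363
v 1.585 -3.207 1.013
v 1.266 -1.983 1.218
v 1.559 -2.019 0.868
v 1.142 -2.63 0.881
v 1.909 -2.262 0.703
v 1.926 -2.996 0.792
v 1.492 -2.873 0.716
v 1.482 -2.419 0.66
v 2.261 -2.219 0.992
v 2.277 -2.953 1.082
v 2.412 -2.76 1.474
v 2.402 -2.306 1.419
v 2.184 -2.619 0.784
v 1.143 -2.167 1.618
v 1.159 -2.901 1.708
v 1.018 -2.814 1.281
v 1.008 -2.36 1.226
v 1.494 -2.124 1.908
v 1.511 -2.858 1.997
v 1.938 -2.701 2.04
v 1.928 -2.247 1.984
v 1.236 -2.501 1.916
v -2.732 0.939 0.773
v -3.642 0.729 1.254
v -2.35 1.951 1.939
v -3.26 1.741 2.419
v -1.84 -0.581 1.801
v -2.75 -0.791 2.281
v -1.458 0.431 2.966
v -2.368 0.221 3.447
f 2 4 1
f 5 2 1
f 1 4 3
f 3 5 1
f 2 8 4
f 6 2 5
f 6 8 2
f 4 8 3
f 7 5 3
f 3 8 7
f 7 6 5
f 8 6 7
f 9 46 25
f 46 20 49
f 25 49 14
f 46 49 25
f 9 25 21
f 25 14 26
f 21 26 10
f 25 26 21
f 9 21 30
f 21 10 31
f 30 31 16
f 21 31 30
f 9 30 42
f 30 16 45
f 42 45 19
f 30 45 42
f 9 42 46
f 42 19 50
f 46 50 20
f 42 50 46
f 10 26 37
f 26 14 40
f 37 40 18
f 26 40 37
f 14 49 27
f 49 20 48
f 27 48 13
f 49 48 27
f 20 50 47
f 50 19 43
f 47 43 11
f 50 43 47
f 19 45 44
f 45 16 32
f 44 32 15
f 45 32 44
f 16 31 36
f 31 10 33
f 36 33 17
f 31 33 36
f 12 38 24
f 38 18 39
f 24 39 13
f 38 39 24
f 12 24 22
f 24 13 23
f 22 23 11
f 24 23 22
f 12 22 29
f 22 11 28
f 29 28 15
f 22 28 29
f 12 29 34
f 29 15 35
f 34 35 17
f 29 35 34
f 12 34 38
f 34 17 41
f 38 41 18
f 34 41 38
f 13 39 27
f 39 18 40
f 27 40 14
f 39 40 27
f 11 23 47
f 23 13 48
f 47 48 20
f 23 48 47
f 15 28 44
f 28 11 43
f 44 43 19
f 28 43 44
f 17 35 36
f 35 15 32
f 36 32 16
f 35 32 36
f 18 41 37
f 41 17 33
f 37 33 10
f 41 33 37
f 52 54 51
f 55 52 51
f 51 54 53
f 53 55 51
f 52 58 54
f 56 52 55
f 56 58 52
f 54 58 53
f 57 55 53
f 53 58 57
f 57 56 55
f 58 56 57



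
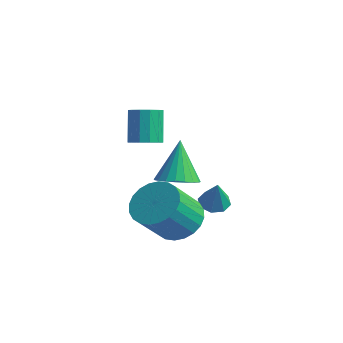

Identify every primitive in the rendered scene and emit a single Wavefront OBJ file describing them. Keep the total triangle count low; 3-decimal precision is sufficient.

v 2.46 -2.128 -3.618
v 3.434 -2.04 -3.556
v 3.454 -3.185 -2.259
v 2.48 -3.272 -2.322
v 3.319 -1.767 -3.313
v 3.339 -2.912 -2.017
v 3.073 -1.55 -3.118
v 3.093 -2.695 -1.821
v 2.734 -1.42 -2.998
v 2.753 -2.565 -1.701
v 2.353 -1.398 -2.973
v 2.373 -2.543 -1.676
v 1.988 -1.487 -3.046
v 2.008 -2.632 -1.749
v 1.695 -1.674 -3.206
v 1.715 -2.819 -1.909
v 1.519 -1.93 -3.429
v 1.539 -3.075 -2.132
v 1.486 -2.215 -3.681
v 1.506 -3.36 -2.384
v 1.601 -2.488 -3.923
v 1.621 -3.633 -2.627
v 1.847 -2.705 -4.119
v 1.867 -3.85 -2.822
v 2.187 -2.835 -4.239
v 2.206 -3.98 -2.942
v 2.567 -2.857 -4.264
v 2.587 -4.002 -2.967
v 2.932 -2.768 -4.191
v 2.952 -3.913 -2.894
v 3.225 -2.581 -4.031
v 3.245 -3.726 -2.734
v 3.401 -2.325 -3.808
v 3.421 -3.47 -2.511
v 2.108 -0.111 -3.789
v 2.418 -0.565 -4.004
v 2.532 -0.369 -2.631
v 2.653 -0.18 -4.004
v 2.57 0.246 -3.878
v 2.216 0.463 -3.701
v 1.799 0.344 -3.575
v 1.563 -0.042 -3.574
v 1.647 -0.467 -3.7
v 2.001 -0.684 -3.878
v 1.671 -1.48 -2.344
v 2.362 -1.748 -2.017
v 1.169 -0.86 -0.776
v 2.446 -1.436 -2.113
v 2.397 -1.132 -2.25
v 2.221 -0.889 -2.402
v 1.951 -0.747 -2.545
v 1.632 -0.733 -2.653
v 1.32 -0.847 -2.707
v 1.069 -1.072 -2.699
v 0.922 -1.367 -2.629
v 0.904 -1.681 -2.51
v 1.02 -1.961 -2.363
v 1.247 -2.158 -2.212
v 1.549 -2.238 -2.084
v 1.871 -2.186 -2.001
v 2.159 -2.013 -1.977
v 1.447 -2.713 -0.055
v 1.917 -2.343 -0.005
v 1.422 -1.876 1.185
v 0.953 -2.247 1.135
v 1.677 -2.172 -0.172
v 1.183 -1.705 1.018
v 1.365 -2.172 -0.301
v 0.871 -1.706 0.888
v 1.079 -2.345 -0.352
v 0.585 -1.878 0.837
v 0.909 -2.634 -0.309
v 0.415 -2.168 0.88
v 0.911 -2.949 -0.185
v 0.417 -2.482 1.004
v 1.083 -3.189 -0.02
v 0.588 -2.722 1.17
v 1.37 -3.277 0.134
v 0.876 -2.811 1.324
v 1.682 -3.187 0.229
v 1.188 -2.721 1.418
v 1.919 -2.946 0.233
v 1.425 -2.48 1.422
v 2.007 -2.632 0.146
v 1.513 -2.165 1.335
f 2 1 5
f 2 5 3
f 3 5 6
f 3 6 4
f 5 1 7
f 5 7 6
f 6 7 8
f 6 8 4
f 7 1 9
f 7 9 8
f 8 9 10
f 8 10 4
f 9 1 11
f 9 11 10
f 10 11 12
f 10 12 4
f 11 1 13
f 11 13 12
f 12 13 14
f 12 14 4
f 13 1 15
f 13 15 14
f 14 15 16
f 14 16 4
f 15 1 17
f 15 17 16
f 16 17 18
f 16 18 4
f 17 1 19
f 17 19 18
f 18 19 20
f 18 20 4
f 19 1 21
f 19 21 20
f 20 21 22
f 20 22 4
f 21 1 23
f 21 23 22
f 22 23 24
f 22 24 4
f 23 1 25
f 23 25 24
f 24 25 26
f 24 26 4
f 25 1 27
f 25 27 26
f 26 27 28
f 26 28 4
f 27 1 29
f 27 29 28
f 28 29 30
f 28 30 4
f 29 1 31
f 29 31 30
f 30 31 32
f 30 32 4
f 31 1 33
f 31 33 32
f 32 33 34
f 32 34 4
f 33 1 2
f 33 2 34
f 34 2 3
f 34 3 4
f 36 35 38
f 36 38 37
f 38 35 39
f 38 39 37
f 39 35 40
f 39 40 37
f 40 35 41
f 40 41 37
f 41 35 42
f 41 42 37
f 42 35 43
f 42 43 37
f 43 35 44
f 43 44 37
f 44 35 36
f 44 36 37
f 46 45 48
f 46 48 47
f 48 45 49
f 48 49 47
f 49 45 50
f 49 50 47
f 50 45 51
f 50 51 47
f 51 45 52
f 51 52 47
f 52 45 53
f 52 53 47
f 53 45 54
f 53 54 47
f 54 45 55
f 54 55 47
f 55 45 56
f 55 56 47
f 56 45 57
f 56 57 47
f 57 45 58
f 57 58 47
f 58 45 59
f 58 59 47
f 59 45 60
f 59 60 47
f 60 45 61
f 60 61 47
f 61 45 46
f 61 46 47
f 63 62 66
f 63 66 64
f 64 66 67
f 64 67 65
f 66 62 68
f 66 68 67
f 67 68 69
f 67 69 65
f 68 62 70
f 68 70 69
f 69 70 71
f 69 71 65
f 70 62 72
f 70 72 71
f 71 72 73
f 71 73 65
f 72 62 74
f 72 74 73
f 73 74 75
f 73 75 65
f 74 62 76
f 74 76 75
f 75 76 77
f 75 77 65
f 76 62 78
f 76 78 77
f 77 78 79
f 77 79 65
f 78 62 80
f 78 80 79
f 79 80 81
f 79 81 65
f 80 62 82
f 80 82 81
f 81 82 83
f 81 83 65
f 82 62 84
f 82 84 83
f 83 84 85
f 83 85 65
f 84 62 63
f 84 63 85
f 85 63 64
f 85 64 65



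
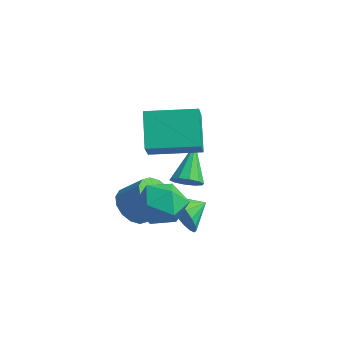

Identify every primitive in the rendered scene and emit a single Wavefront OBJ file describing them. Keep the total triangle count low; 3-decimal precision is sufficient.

v 1.959 -3.105 1.154
v 2.526 -2.316 0.675
v 3.434 -4.024 1.385
v 4.001 -3.235 0.906
v 3.554 -3.067 1.879
v 2.643 -2.5 1.736
v 3.317 -3.84 0.324
v 2.406 -3.273 0.181
v 3.365 -2.771 0.162
v 3.512 -2.293 1.123
v 2.448 -4.047 0.937
v 2.595 -3.569 1.898
v -1.416 0.583 -0.694
v -0.925 1.081 -0.713
v -2.304 1.517 0.874
v -1.25 1.205 -0.97
v -1.638 1.091 -1.122
v -1.942 0.783 -1.111
v -2.045 0.399 -0.941
v -1.908 0.085 -0.676
v -1.583 -0.038 -0.419
v -1.194 0.076 -0.267
v -0.89 0.383 -0.278
v -0.787 0.768 -0.448
v 1.641 -1.502 -0.553
v 2.115 -1.234 -1.404
v 1.719 -0.478 -0.187
v 1.682 -1.166 -1.504
v 1.241 -1.164 -1.416
v 0.88 -1.229 -1.157
v 0.669 -1.348 -0.778
v 0.651 -1.498 -0.355
v 0.829 -1.648 0.029
v 1.168 -1.77 0.298
v 1.601 -1.838 0.399
v 2.041 -1.84 0.311
v 2.403 -1.775 0.052
v 2.614 -1.656 -0.327
v 2.632 -1.506 -0.75
v 2.454 -1.356 -1.135
v -0.516 -2.35 -0.87
v 0.166 -2.457 -1.508
v 1.018 -1.917 -0.688
v 0.336 -1.81 -0.05
v -0.024 -2.019 -1.599
v 0.828 -1.479 -0.779
v -0.346 -1.669 -1.495
v 0.506 -1.129 -0.675
v -0.714 -1.502 -1.224
v 0.138 -0.962 -0.404
v -1.028 -1.562 -0.857
v -0.176 -1.022 -0.037
v -1.205 -1.833 -0.494
v -0.353 -1.293 0.326
v -1.198 -2.243 -0.232
v -0.346 -1.703 0.588
v -1.008 -2.681 -0.141
v -0.156 -2.141 0.679
v -0.686 -3.031 -0.245
v 0.166 -2.491 0.575
v -0.318 -3.198 -0.516
v 0.534 -2.658 0.304
v -0.004 -3.138 -0.883
v 0.848 -2.598 -0.063
v 0.173 -2.867 -1.246
v 1.025 -2.327 -0.426
v 1.296 -2.877 3.083
v 0.323 -2.378 4.537
v 0.405 -2.219 2.26
v -0.569 -1.72 3.715
v 2.429 -1.14 3.245
v 1.455 -0.641 4.7
v 1.537 -0.482 2.423
v 0.564 0.017 3.877
f 1 12 6
f 1 6 2
f 1 2 8
f 1 8 11
f 1 11 12
f 2 6 10
f 6 12 5
f 12 11 3
f 11 8 7
f 8 2 9
f 4 10 5
f 4 5 3
f 4 3 7
f 4 7 9
f 4 9 10
f 5 10 6
f 3 5 12
f 7 3 11
f 9 7 8
f 10 9 2
f 14 13 16
f 14 16 15
f 16 13 17
f 16 17 15
f 17 13 18
f 17 18 15
f 18 13 19
f 18 19 15
f 19 13 20
f 19 20 15
f 20 13 21
f 20 21 15
f 21 13 22
f 21 22 15
f 22 13 23
f 22 23 15
f 23 13 24
f 23 24 15
f 24 13 14
f 24 14 15
f 26 25 28
f 26 28 27
f 28 25 29
f 28 29 27
f 29 25 30
f 29 30 27
f 30 25 31
f 30 31 27
f 31 25 32
f 31 32 27
f 32 25 33
f 32 33 27
f 33 25 34
f 33 34 27
f 34 25 35
f 34 35 27
f 35 25 36
f 35 36 27
f 36 25 37
f 36 37 27
f 37 25 38
f 37 38 27
f 38 25 39
f 38 39 27
f 39 25 40
f 39 40 27
f 40 25 26
f 40 26 27
f 42 41 45
f 42 45 43
f 43 45 46
f 43 46 44
f 45 41 47
f 45 47 46
f 46 47 48
f 46 48 44
f 47 41 49
f 47 49 48
f 48 49 50
f 48 50 44
f 49 41 51
f 49 51 50
f 50 51 52
f 50 52 44
f 51 41 53
f 51 53 52
f 52 53 54
f 52 54 44
f 53 41 55
f 53 55 54
f 54 55 56
f 54 56 44
f 55 41 57
f 55 57 56
f 56 57 58
f 56 58 44
f 57 41 59
f 57 59 58
f 58 59 60
f 58 60 44
f 59 41 61
f 59 61 60
f 60 61 62
f 60 62 44
f 61 41 63
f 61 63 62
f 62 63 64
f 62 64 44
f 63 41 65
f 63 65 64
f 64 65 66
f 64 66 44
f 65 41 42
f 65 42 66
f 66 42 43
f 66 43 44
f 68 70 67
f 71 68 67
f 67 70 69
f 69 71 67
f 68 74 70
f 72 68 71
f 72 74 68
f 70 74 69
f 73 71 69
f 69 74 73
f 73 72 71
f 74 72 73



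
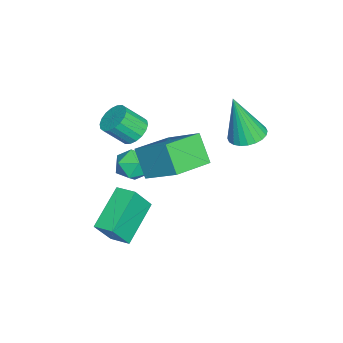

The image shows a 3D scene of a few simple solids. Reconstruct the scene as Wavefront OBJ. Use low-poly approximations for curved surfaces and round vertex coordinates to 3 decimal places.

v -0.65 -0.099 -1.758
v 0.065 1.302 -0.657
v -2.13 0.922 -2.098
v -1.415 2.323 -0.997
v 0.015 0.477 -2.923
v 0.73 1.878 -1.822
v -1.465 1.498 -3.263
v -0.75 2.899 -2.162
v -0.786 -0.118 -0.774
v -0.113 0.108 -0.796
v 0.178 -0.676 0.093
v -0.494 -0.902 0.114
v -0.245 0.3 -0.583
v 0.046 -0.483 0.306
v -0.484 0.41 -0.408
v -0.193 -0.374 0.481
v -0.783 0.415 -0.306
v -0.492 -0.368 0.583
v -1.082 0.314 -0.296
v -0.791 -0.469 0.593
v -1.323 0.128 -0.381
v -1.032 -0.655 0.508
v -1.457 -0.107 -0.544
v -1.166 -0.89 0.344
v -1.458 -0.344 -0.753
v -1.167 -1.128 0.136
v -1.326 -0.537 -0.966
v -1.035 -1.32 -0.077
v -1.087 -0.646 -1.141
v -0.796 -1.43 -0.252
v -0.788 -0.652 -1.243
v -0.497 -1.435 -0.354
v -0.489 -0.551 -1.253
v -0.198 -1.334 -0.364
v -0.248 -0.365 -1.168
v 0.043 -1.148 -0.279
v -0.114 -0.13 -1.004
v 0.177 -0.913 -0.116
v -2.484 -0.01 -4.366
v -1.698 0.225 -4.139
v -2.302 -1.225 -3.741
v -1.516 -0.99 -3.514
v -2.192 -0.611 -3.161
v -2.304 0.14 -3.547
v -1.696 -1.14 -4.333
v -1.808 -0.389 -4.719
v -1.21 -0.473 -4.118
v -1.517 -0.147 -3.394
v -2.483 -0.853 -4.486
v -2.79 -0.527 -3.762
v -1.314 4.235 -0.679
v -0.527 4.099 -0.735
v -1.266 3.645 1.419
v -0.531 4.4 -0.651
v -0.655 4.675 -0.57
v -0.878 4.883 -0.507
v -1.168 4.993 -0.469
v -1.48 4.987 -0.464
v -1.767 4.867 -0.491
v -1.984 4.65 -0.547
v -2.1 4.371 -0.623
v -2.096 4.07 -0.708
v -1.973 3.795 -0.788
v -1.749 3.586 -0.851
v -1.46 3.477 -0.889
v -1.148 3.483 -0.894
v -0.861 3.603 -0.867
v -0.643 3.819 -0.811
v 0.999 0.21 -3.434
v 1.573 -0.285 -2.258
v 1.347 1.022 -3.263
v 1.922 0.527 -2.086
v 2.658 -0.287 -4.454
v 3.233 -0.782 -3.277
v 3.007 0.525 -4.282
v 3.581 0.03 -3.106
f 2 4 1
f 5 2 1
f 1 4 3
f 3 5 1
f 2 8 4
f 6 2 5
f 6 8 2
f 4 8 3
f 7 5 3
f 3 8 7
f 7 6 5
f 8 6 7
f 10 9 13
f 10 13 11
f 11 13 14
f 11 14 12
f 13 9 15
f 13 15 14
f 14 15 16
f 14 16 12
f 15 9 17
f 15 17 16
f 16 17 18
f 16 18 12
f 17 9 19
f 17 19 18
f 18 19 20
f 18 20 12
f 19 9 21
f 19 21 20
f 20 21 22
f 20 22 12
f 21 9 23
f 21 23 22
f 22 23 24
f 22 24 12
f 23 9 25
f 23 25 24
f 24 25 26
f 24 26 12
f 25 9 27
f 25 27 26
f 26 27 28
f 26 28 12
f 27 9 29
f 27 29 28
f 28 29 30
f 28 30 12
f 29 9 31
f 29 31 30
f 30 31 32
f 30 32 12
f 31 9 33
f 31 33 32
f 32 33 34
f 32 34 12
f 33 9 35
f 33 35 34
f 34 35 36
f 34 36 12
f 35 9 37
f 35 37 36
f 36 37 38
f 36 38 12
f 37 9 10
f 37 10 38
f 38 10 11
f 38 11 12
f 39 50 44
f 39 44 40
f 39 40 46
f 39 46 49
f 39 49 50
f 40 44 48
f 44 50 43
f 50 49 41
f 49 46 45
f 46 40 47
f 42 48 43
f 42 43 41
f 42 41 45
f 42 45 47
f 42 47 48
f 43 48 44
f 41 43 50
f 45 41 49
f 47 45 46
f 48 47 40
f 52 51 54
f 52 54 53
f 54 51 55
f 54 55 53
f 55 51 56
f 55 56 53
f 56 51 57
f 56 57 53
f 57 51 58
f 57 58 53
f 58 51 59
f 58 59 53
f 59 51 60
f 59 60 53
f 60 51 61
f 60 61 53
f 61 51 62
f 61 62 53
f 62 51 63
f 62 63 53
f 63 51 64
f 63 64 53
f 64 51 65
f 64 65 53
f 65 51 66
f 65 66 53
f 66 51 67
f 66 67 53
f 67 51 68
f 67 68 53
f 68 51 52
f 68 52 53
f 70 72 69
f 73 70 69
f 69 72 71
f 71 73 69
f 70 76 72
f 74 70 73
f 74 76 70
f 72 76 71
f 75 73 71
f 71 76 75
f 75 74 73
f 76 74 75

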